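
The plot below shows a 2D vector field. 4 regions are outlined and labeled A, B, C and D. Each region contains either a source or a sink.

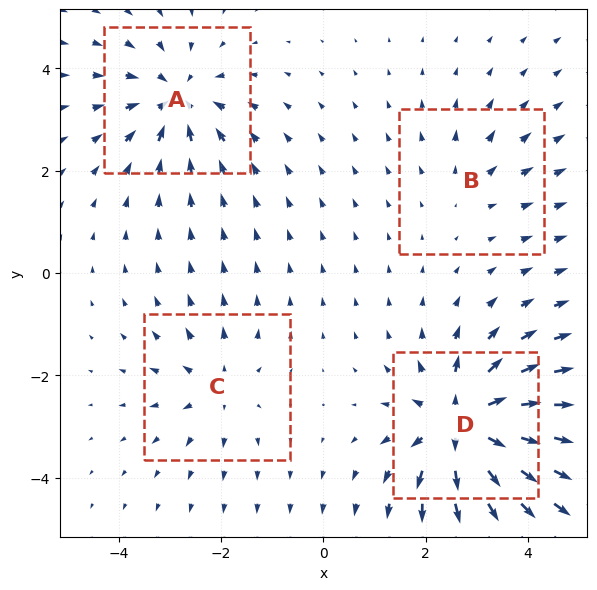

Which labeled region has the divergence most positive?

Divergence at each region's feature centre — A: about -5, B: about +2, C: about +4, D: about +8. Region D is most positive.

D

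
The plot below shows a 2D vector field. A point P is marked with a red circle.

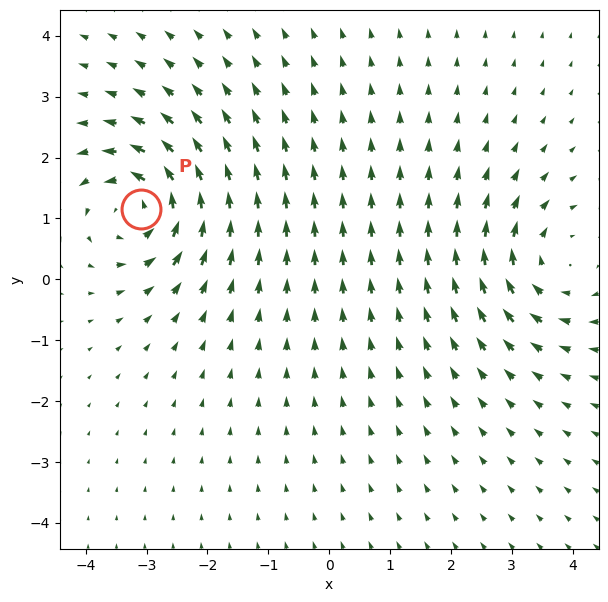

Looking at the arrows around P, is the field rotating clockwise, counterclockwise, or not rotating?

Near P at (-3.1, 1.2) the arrows circulate counterclockwise. The curl (z-component) there is about +5; positive curl means counterclockwise rotation.

counterclockwise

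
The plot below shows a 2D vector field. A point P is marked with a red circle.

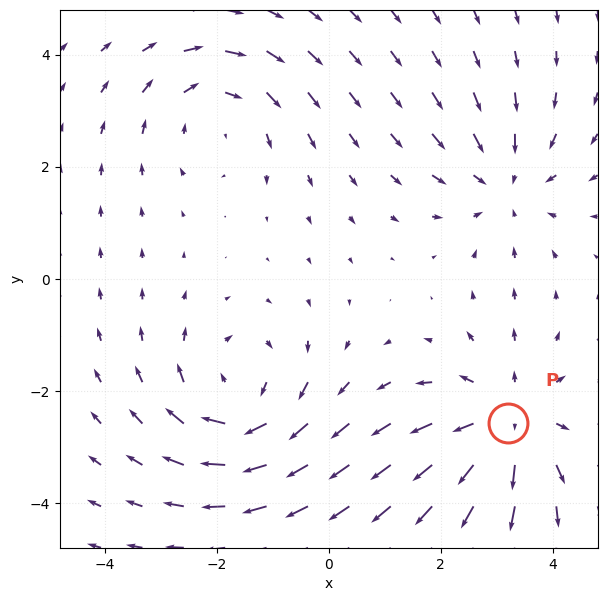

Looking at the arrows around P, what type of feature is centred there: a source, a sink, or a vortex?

At P (3.2, -2.6) the arrows spread outward. Divergence about +4, curl ≈0 — positive divergence with near-zero curl is a source.

source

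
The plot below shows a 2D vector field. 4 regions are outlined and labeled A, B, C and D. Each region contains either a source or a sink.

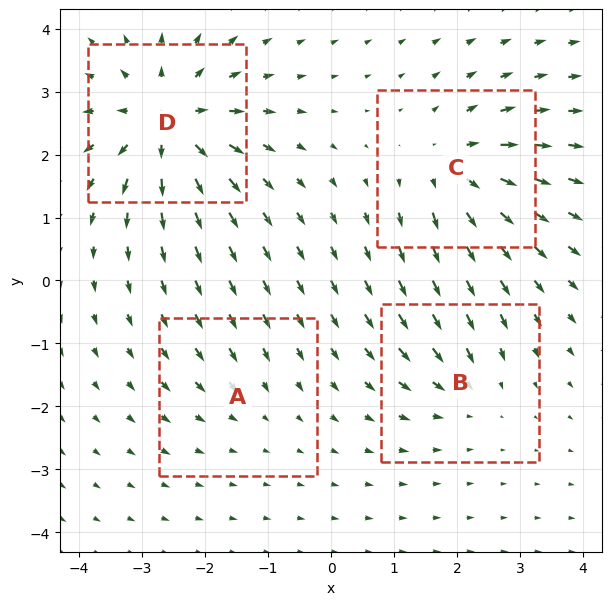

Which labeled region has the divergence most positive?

Divergence at each region's feature centre — A: about -2, B: about -4, C: about +6, D: about +8. Region D is most positive.

D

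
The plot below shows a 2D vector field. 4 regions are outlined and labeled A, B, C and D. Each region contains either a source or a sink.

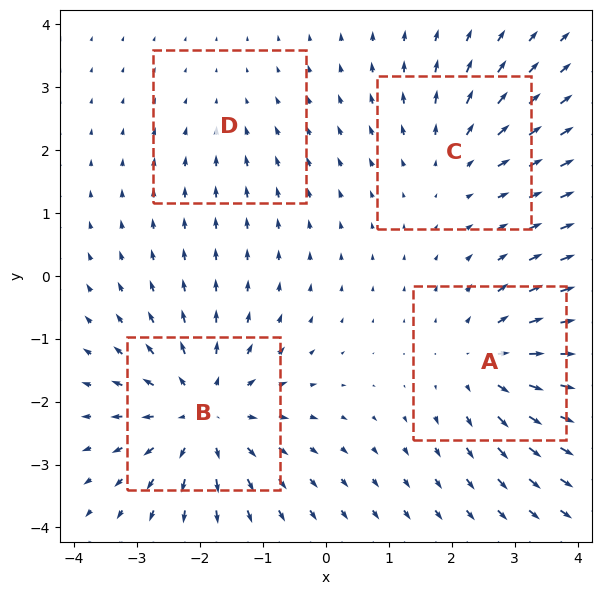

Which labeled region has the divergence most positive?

B

Divergence at each region's feature centre — A: about +5, B: about +6, C: about +3, D: about -2. Region B is most positive.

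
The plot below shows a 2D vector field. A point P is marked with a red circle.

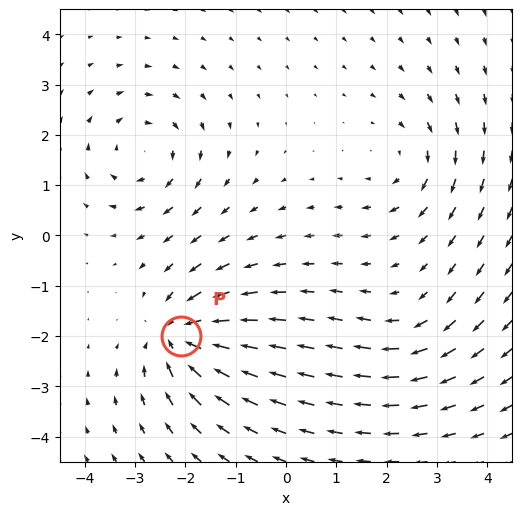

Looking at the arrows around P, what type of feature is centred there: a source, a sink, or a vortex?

At P (-2.1, -2.0) the arrows converge inward. Divergence about -7, curl ≈0 — negative divergence with near-zero curl is a sink.

sink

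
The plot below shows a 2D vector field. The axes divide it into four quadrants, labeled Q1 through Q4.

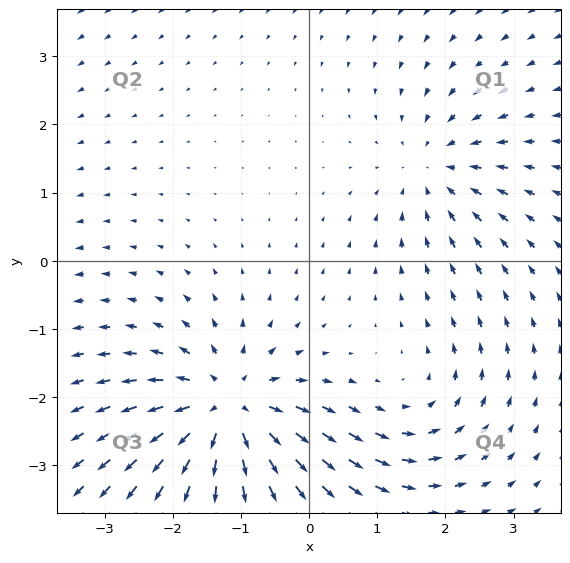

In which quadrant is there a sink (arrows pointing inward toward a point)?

Q1

The sink sits at approximately (1.8, 1.4), which lies in quadrant Q1. The divergence there is about -3, negative as expected for a sink.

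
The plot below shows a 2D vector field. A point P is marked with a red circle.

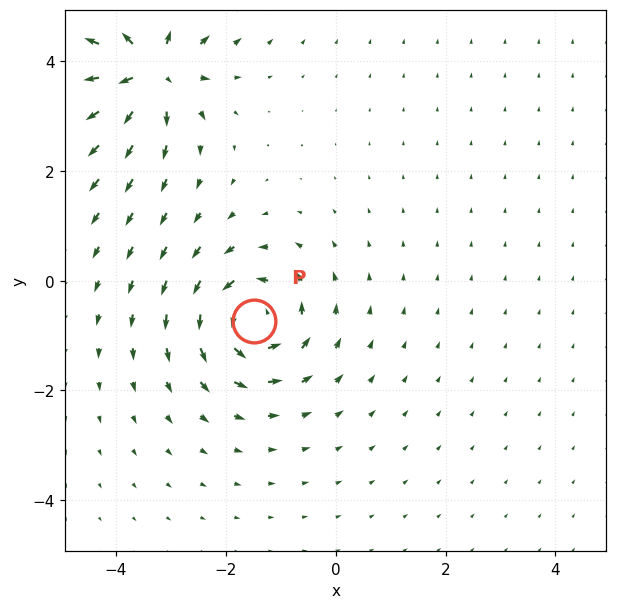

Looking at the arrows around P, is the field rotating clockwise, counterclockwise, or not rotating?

Near P at (-1.5, -0.7) the arrows circulate counterclockwise. The curl (z-component) there is about +5; positive curl means counterclockwise rotation.

counterclockwise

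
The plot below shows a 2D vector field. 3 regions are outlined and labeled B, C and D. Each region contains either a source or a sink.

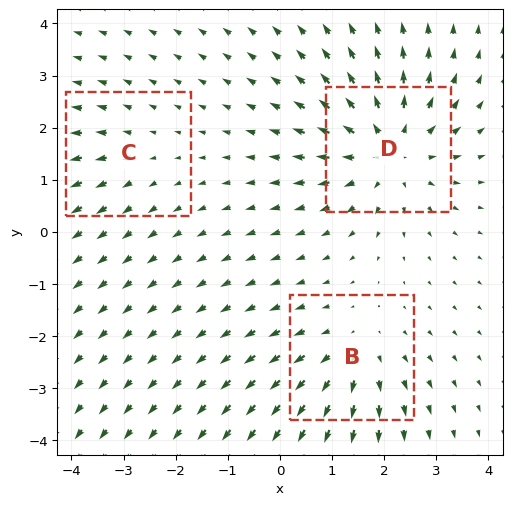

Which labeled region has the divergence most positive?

Divergence at each region's feature centre — B: about +3, C: about +2, D: about +4. Region D is most positive.

D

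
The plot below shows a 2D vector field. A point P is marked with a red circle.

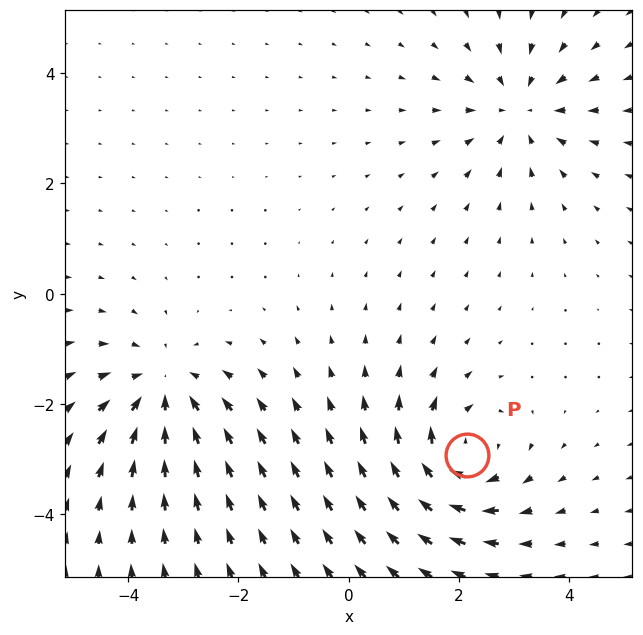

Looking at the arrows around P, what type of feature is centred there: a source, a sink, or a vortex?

vortex

At P (2.1, -2.9) the arrows circulate clockwise. Divergence ≈0, curl about -5 — near-zero divergence with nonzero curl is a vortex.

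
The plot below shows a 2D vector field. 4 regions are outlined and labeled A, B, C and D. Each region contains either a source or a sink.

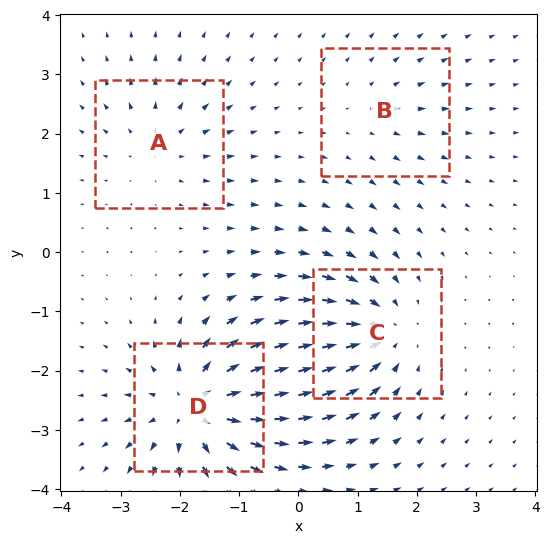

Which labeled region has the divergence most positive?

D

Divergence at each region's feature centre — A: about +4, B: about +2, C: about -6, D: about +8. Region D is most positive.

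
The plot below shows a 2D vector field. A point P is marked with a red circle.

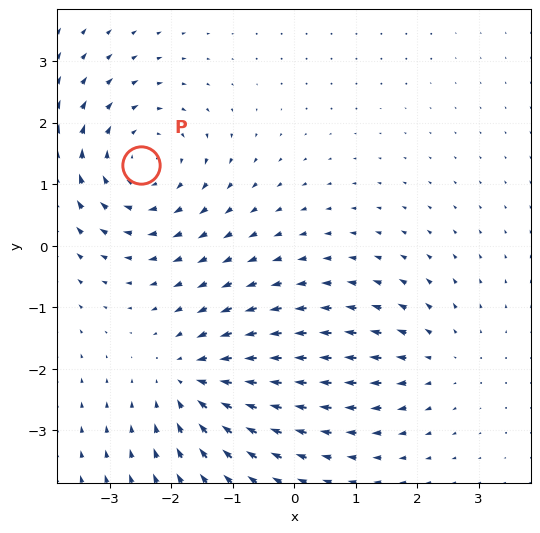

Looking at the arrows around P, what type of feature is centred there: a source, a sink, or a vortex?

At P (-2.5, 1.3) the arrows circulate clockwise. Divergence ≈0, curl about -4 — near-zero divergence with nonzero curl is a vortex.

vortex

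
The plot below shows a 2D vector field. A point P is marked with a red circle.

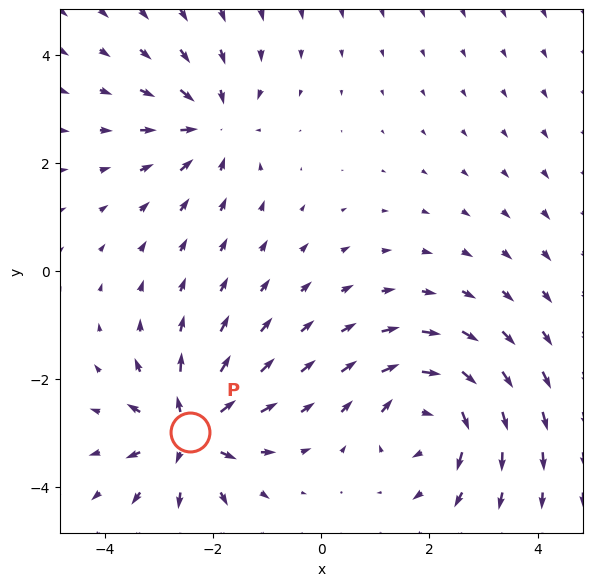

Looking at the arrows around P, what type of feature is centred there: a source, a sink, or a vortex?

At P (-2.4, -3.0) the arrows spread outward. Divergence about +7, curl ≈0 — positive divergence with near-zero curl is a source.

source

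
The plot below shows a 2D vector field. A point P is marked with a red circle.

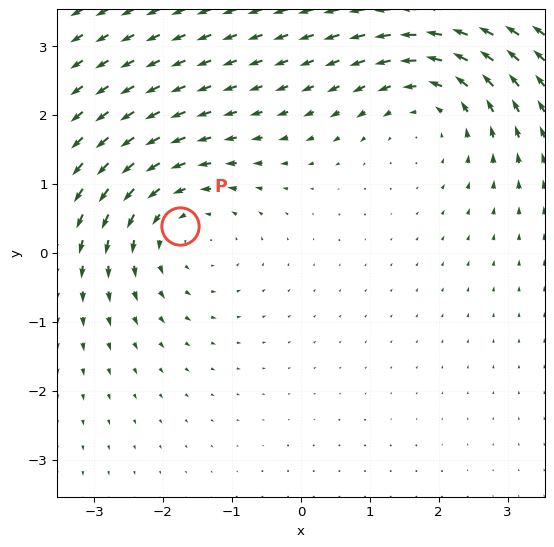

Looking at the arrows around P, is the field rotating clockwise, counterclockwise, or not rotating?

counterclockwise

Near P at (-1.7, 0.4) the arrows circulate counterclockwise. The curl (z-component) there is about +3; positive curl means counterclockwise rotation.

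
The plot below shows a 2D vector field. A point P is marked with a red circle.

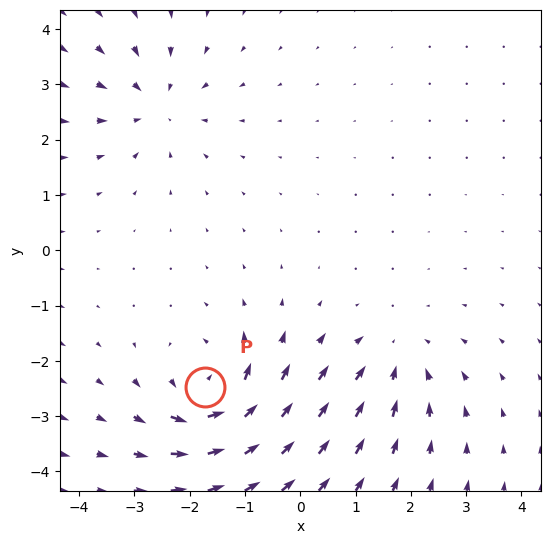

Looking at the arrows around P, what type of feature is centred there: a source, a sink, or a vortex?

At P (-1.7, -2.5) the arrows circulate counterclockwise. Divergence ≈0, curl about +7 — near-zero divergence with nonzero curl is a vortex.

vortex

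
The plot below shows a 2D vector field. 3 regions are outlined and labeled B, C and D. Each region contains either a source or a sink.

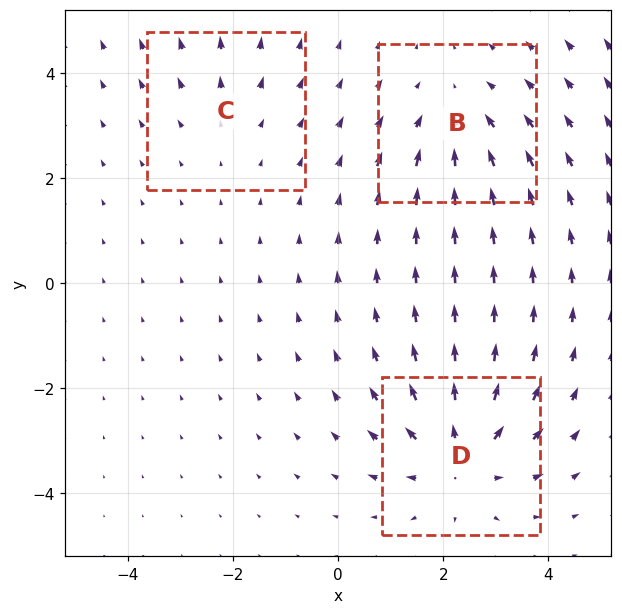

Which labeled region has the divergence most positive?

Divergence at each region's feature centre — B: about -3, C: about +2, D: about +4. Region D is most positive.

D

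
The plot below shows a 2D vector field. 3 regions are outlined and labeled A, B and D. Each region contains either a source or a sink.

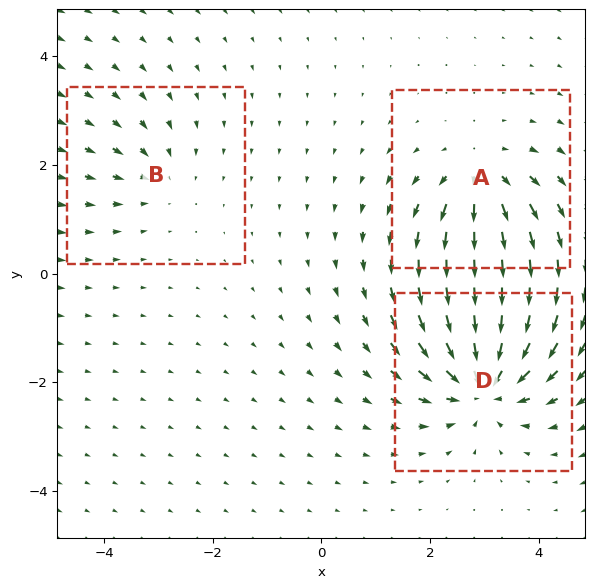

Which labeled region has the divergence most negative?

Divergence at each region's feature centre — A: about +4, B: about -2, D: about -6. Region D is most negative.

D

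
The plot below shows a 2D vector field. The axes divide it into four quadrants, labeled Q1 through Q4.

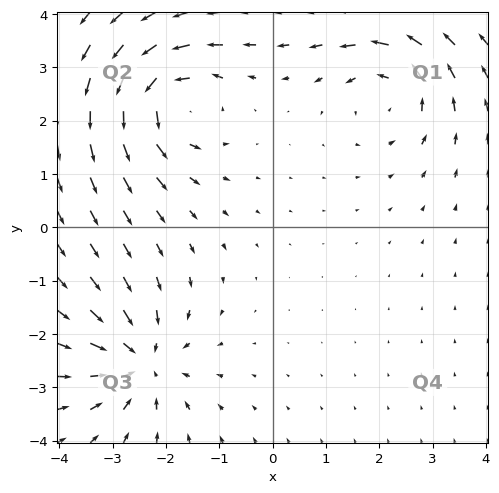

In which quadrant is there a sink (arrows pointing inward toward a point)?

Q3

The sink sits at approximately (-2.5, -2.5), which lies in quadrant Q3. The divergence there is about -5, negative as expected for a sink.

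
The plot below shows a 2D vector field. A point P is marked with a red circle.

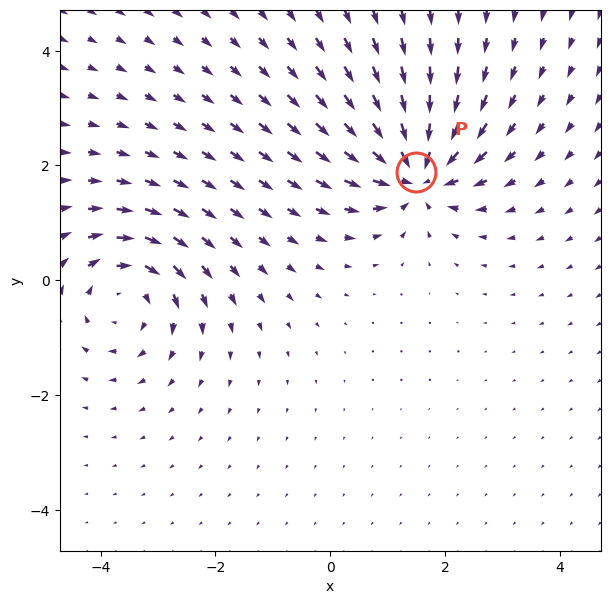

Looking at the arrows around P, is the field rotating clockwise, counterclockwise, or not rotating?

not rotating

Near P at (1.5, 1.9) the arrows show no circulation. The curl there is ≈0.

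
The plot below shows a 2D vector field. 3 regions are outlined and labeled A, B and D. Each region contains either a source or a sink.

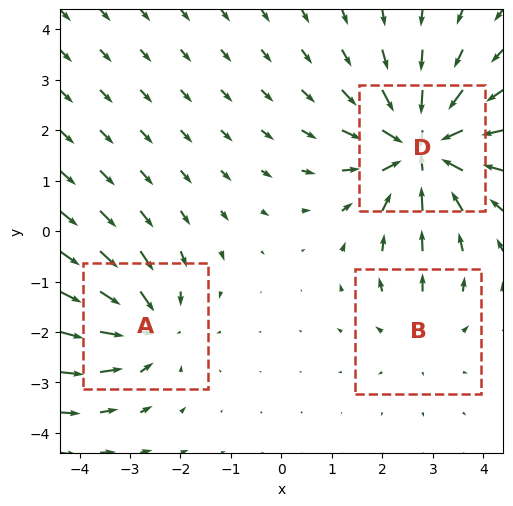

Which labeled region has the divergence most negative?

D

Divergence at each region's feature centre — A: about -3, B: about +2, D: about -5. Region D is most negative.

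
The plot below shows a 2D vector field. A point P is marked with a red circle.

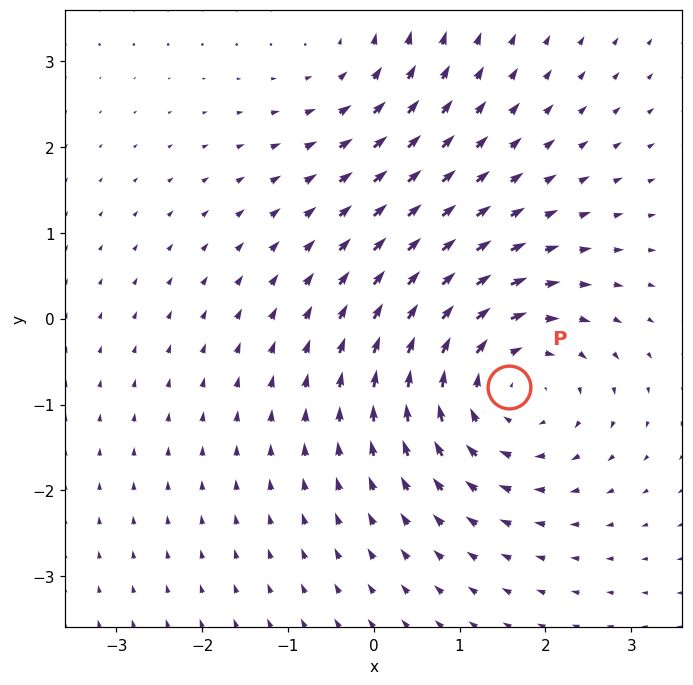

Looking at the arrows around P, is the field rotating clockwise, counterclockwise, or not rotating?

Near P at (1.6, -0.8) the arrows circulate clockwise. The curl (z-component) there is about -4; negative curl means clockwise rotation.

clockwise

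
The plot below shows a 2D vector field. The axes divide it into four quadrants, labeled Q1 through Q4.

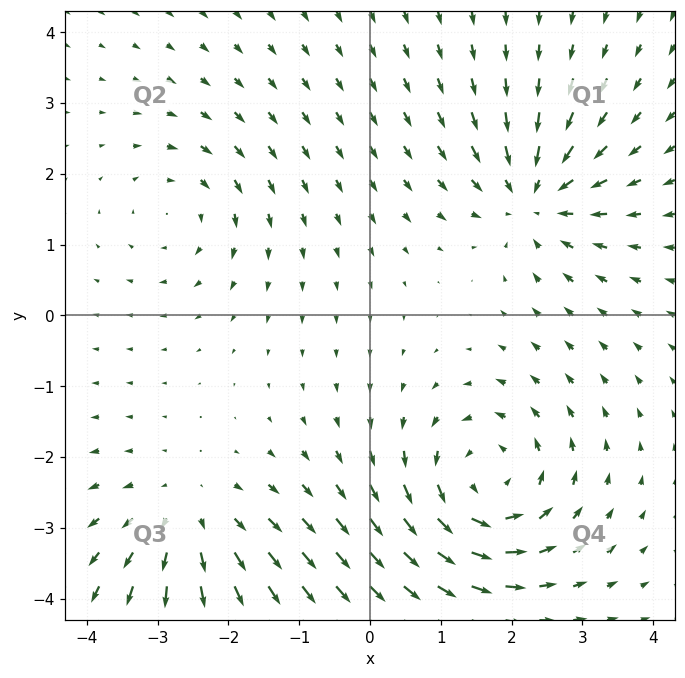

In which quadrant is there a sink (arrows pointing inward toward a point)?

Q1

The sink sits at approximately (2.3, 1.7), which lies in quadrant Q1. The divergence there is about -4, negative as expected for a sink.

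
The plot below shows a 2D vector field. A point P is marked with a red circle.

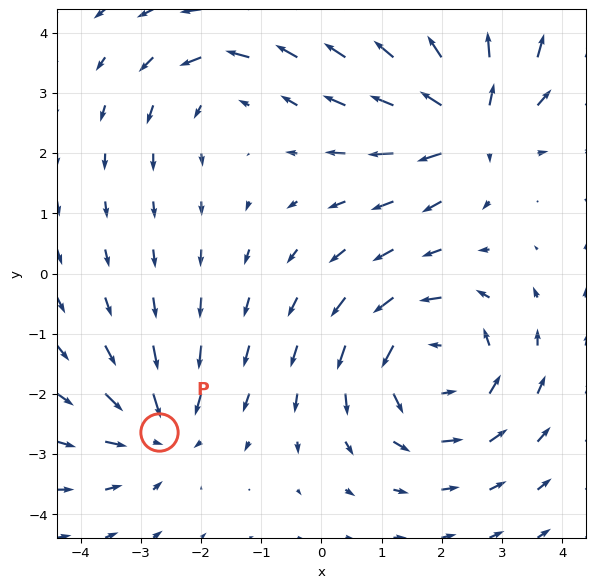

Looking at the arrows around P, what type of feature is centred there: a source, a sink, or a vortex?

At P (-2.7, -2.6) the arrows converge inward. Divergence about -3, curl ≈0 — negative divergence with near-zero curl is a sink.

sink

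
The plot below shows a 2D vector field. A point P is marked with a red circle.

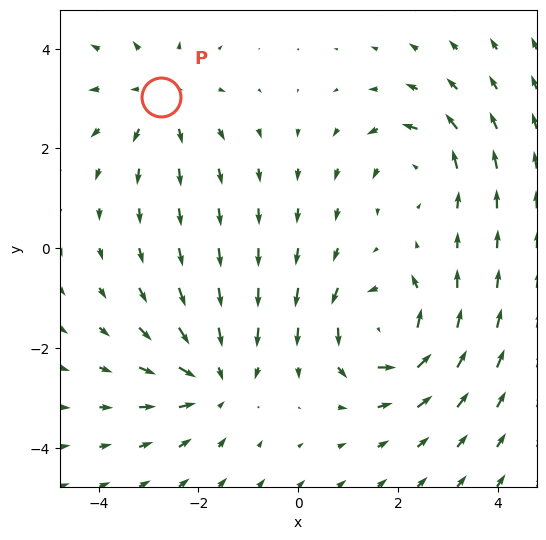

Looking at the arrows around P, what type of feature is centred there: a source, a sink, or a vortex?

source

At P (-2.8, 3.0) the arrows spread outward. Divergence about +3, curl ≈0 — positive divergence with near-zero curl is a source.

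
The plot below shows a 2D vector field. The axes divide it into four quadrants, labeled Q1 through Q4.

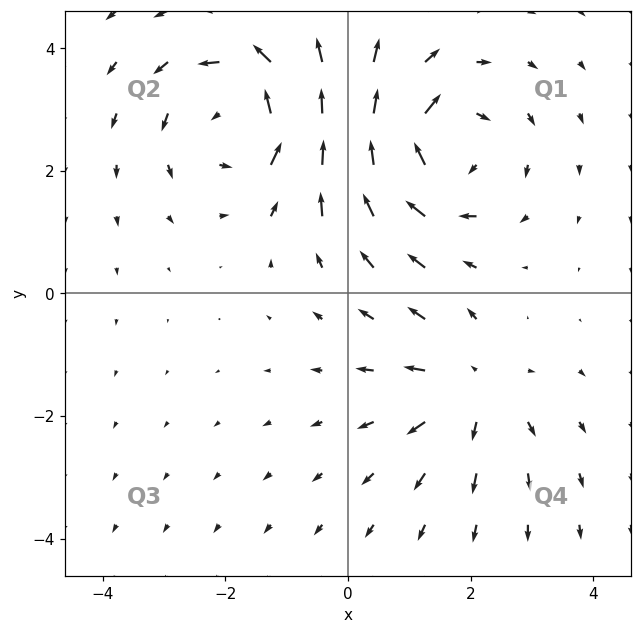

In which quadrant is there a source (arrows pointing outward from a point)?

The source sits at approximately (2.0, -1.6), which lies in quadrant Q4. The divergence there is about +3, positive as expected for a source.

Q4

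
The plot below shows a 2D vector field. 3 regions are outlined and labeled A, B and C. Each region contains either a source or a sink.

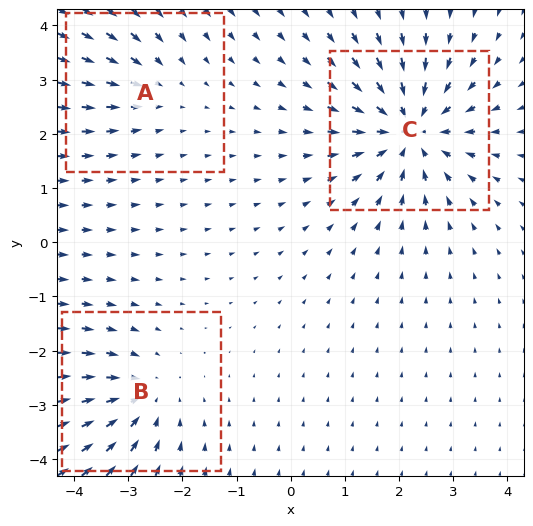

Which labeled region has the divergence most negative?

Divergence at each region's feature centre — A: about -2, B: about -3, C: about -5. Region C is most negative.

C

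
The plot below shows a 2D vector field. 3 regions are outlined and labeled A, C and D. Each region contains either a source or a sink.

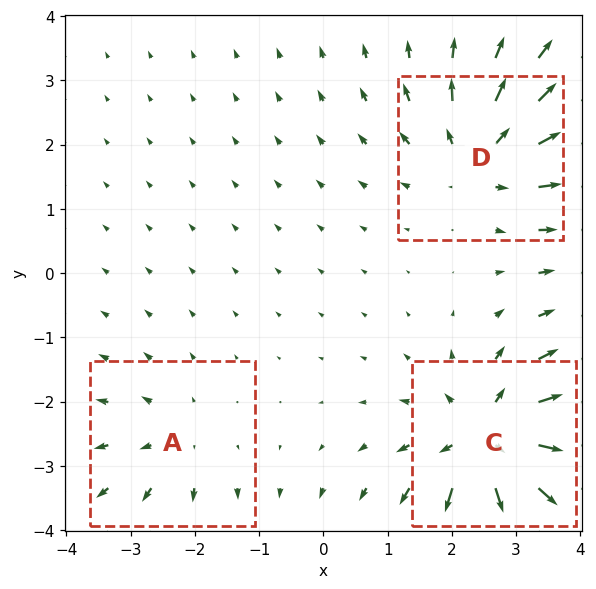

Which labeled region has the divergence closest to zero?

A

Divergence at each region's feature centre — A: about +2, C: about +6, D: about +4. Region A is closest to zero.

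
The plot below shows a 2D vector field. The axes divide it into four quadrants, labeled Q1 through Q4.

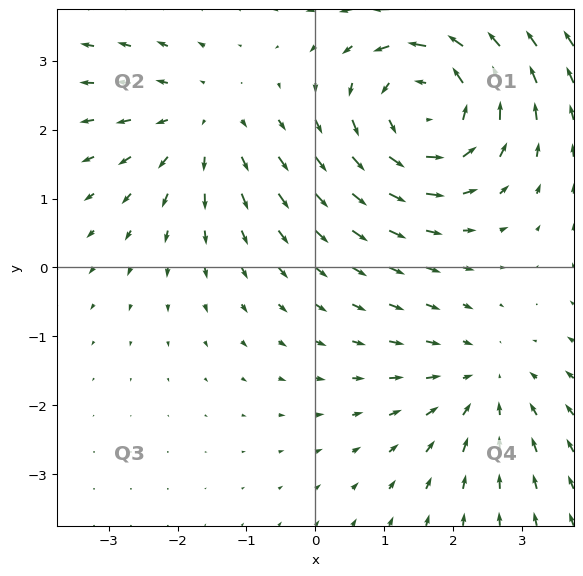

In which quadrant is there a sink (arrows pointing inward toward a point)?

The sink sits at approximately (2.5, -1.7), which lies in quadrant Q4. The divergence there is about -3, negative as expected for a sink.

Q4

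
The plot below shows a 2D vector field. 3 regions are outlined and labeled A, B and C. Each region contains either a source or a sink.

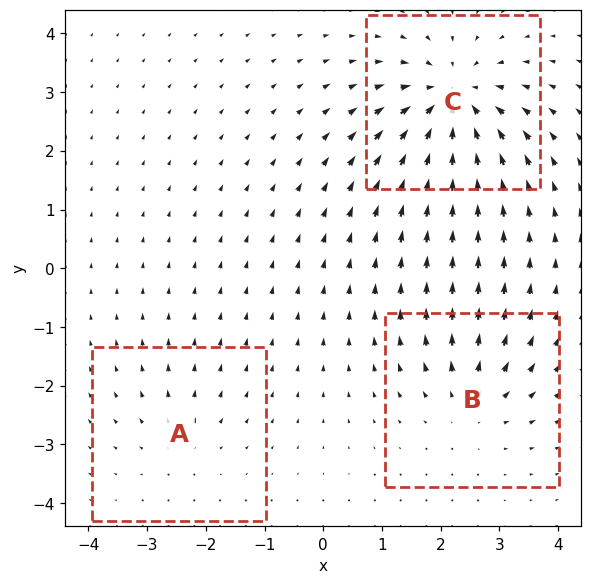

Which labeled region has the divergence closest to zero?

A

Divergence at each region's feature centre — A: about +2, B: about +3, C: about -6. Region A is closest to zero.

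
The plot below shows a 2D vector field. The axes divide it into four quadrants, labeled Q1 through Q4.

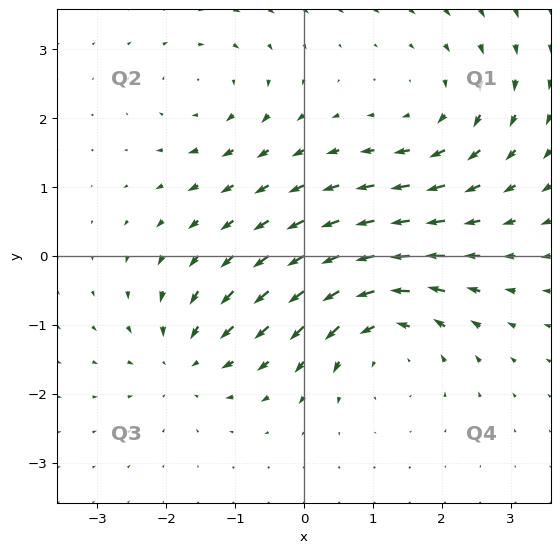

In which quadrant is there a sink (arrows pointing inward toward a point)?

Q3

The sink sits at approximately (-1.7, -1.5), which lies in quadrant Q3. The divergence there is about -4, negative as expected for a sink.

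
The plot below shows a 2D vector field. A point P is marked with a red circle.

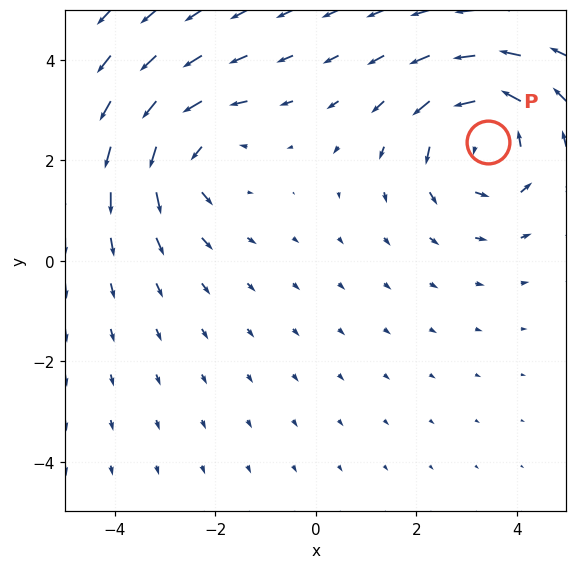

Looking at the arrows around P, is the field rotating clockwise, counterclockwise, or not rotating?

Near P at (3.4, 2.4) the arrows circulate counterclockwise. The curl (z-component) there is about +4; positive curl means counterclockwise rotation.

counterclockwise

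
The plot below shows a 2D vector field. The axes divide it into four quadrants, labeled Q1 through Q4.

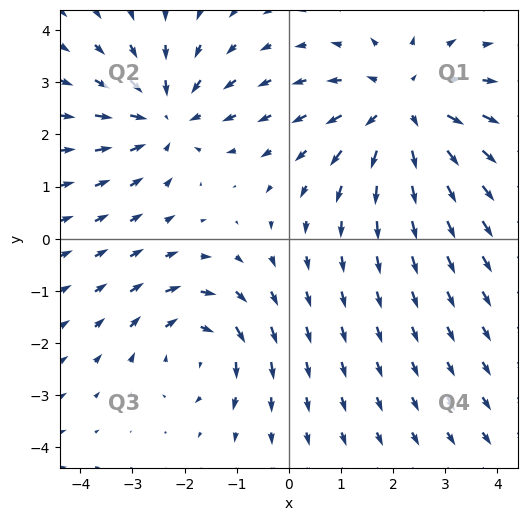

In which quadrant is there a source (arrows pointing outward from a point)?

Q1

The source sits at approximately (2.2, 2.5), which lies in quadrant Q1. The divergence there is about +4, positive as expected for a source.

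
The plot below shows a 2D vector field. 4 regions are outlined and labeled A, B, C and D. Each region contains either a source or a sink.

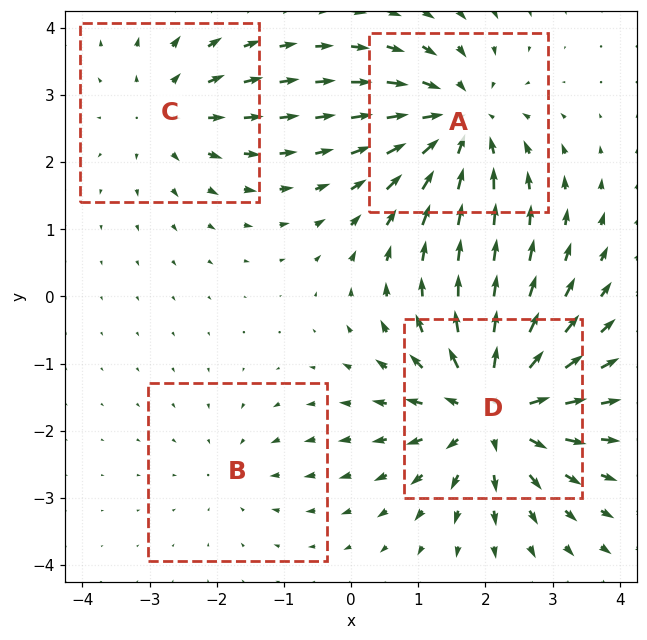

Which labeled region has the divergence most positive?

Divergence at each region's feature centre — A: about -5, B: about -2, C: about +3, D: about +7. Region D is most positive.

D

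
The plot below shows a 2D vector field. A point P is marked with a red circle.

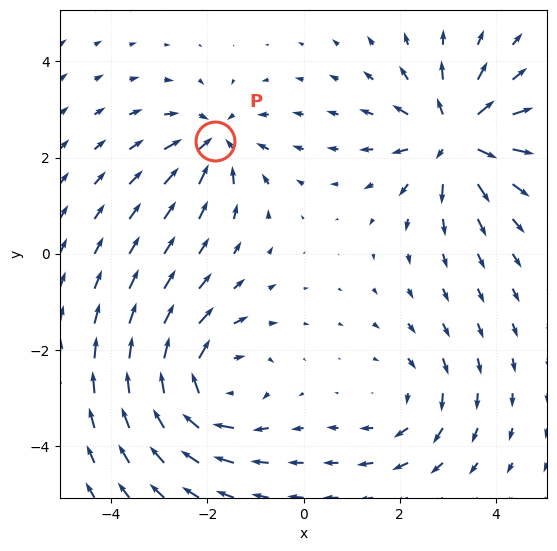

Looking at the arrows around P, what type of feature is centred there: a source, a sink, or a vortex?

sink

At P (-1.8, 2.3) the arrows converge inward. Divergence about -5, curl ≈0 — negative divergence with near-zero curl is a sink.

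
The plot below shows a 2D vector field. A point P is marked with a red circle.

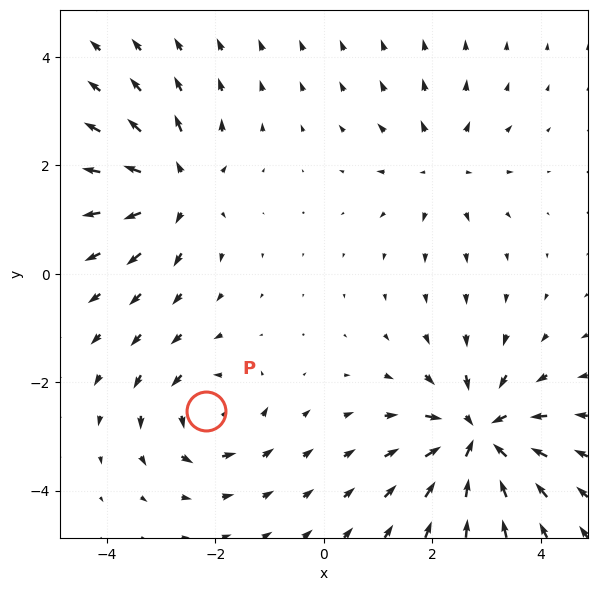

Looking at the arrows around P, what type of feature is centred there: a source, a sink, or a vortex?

vortex

At P (-2.2, -2.5) the arrows circulate counterclockwise. Divergence ≈0, curl about +4 — near-zero divergence with nonzero curl is a vortex.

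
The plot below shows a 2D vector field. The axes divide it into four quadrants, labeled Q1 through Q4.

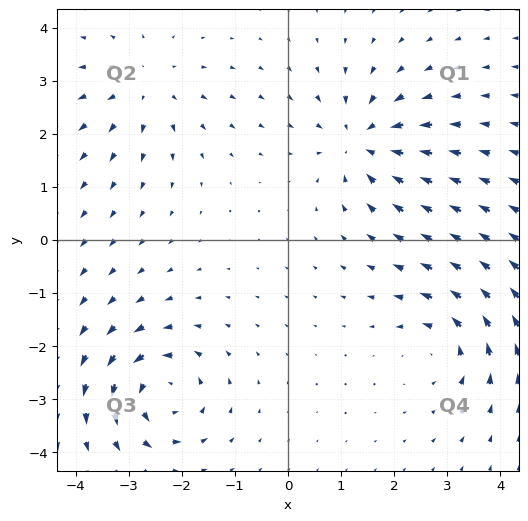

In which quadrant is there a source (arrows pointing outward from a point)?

Q2

The source sits at approximately (-2.7, 2.9), which lies in quadrant Q2. The divergence there is about +4, positive as expected for a source.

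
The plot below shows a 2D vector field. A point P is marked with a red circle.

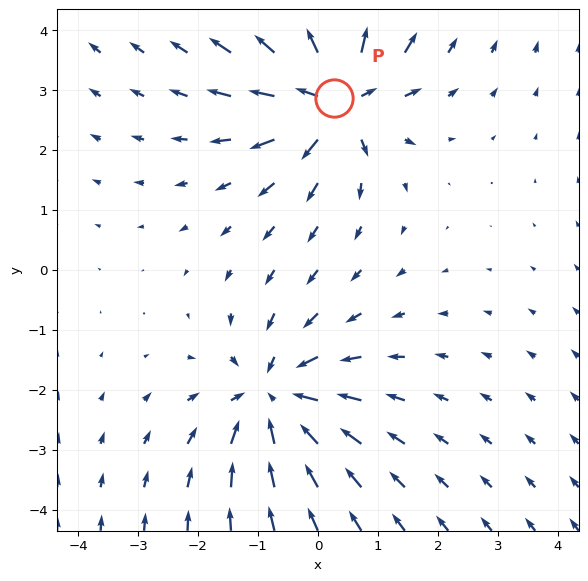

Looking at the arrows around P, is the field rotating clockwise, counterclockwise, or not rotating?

Near P at (0.3, 2.9) the arrows show no circulation. The curl there is ≈0.

not rotating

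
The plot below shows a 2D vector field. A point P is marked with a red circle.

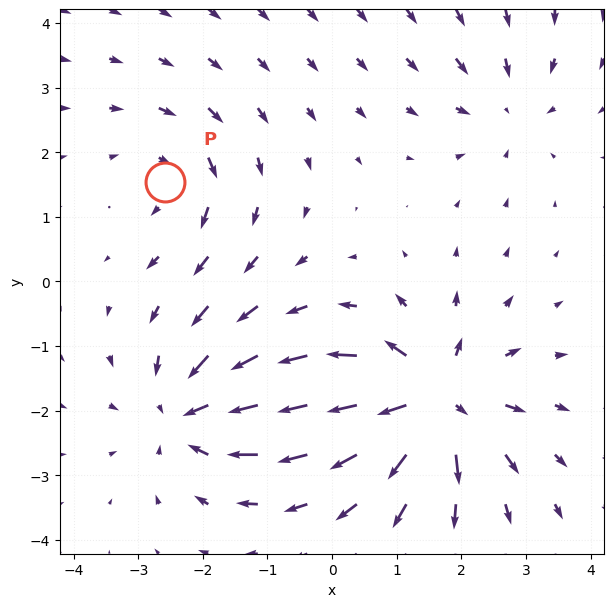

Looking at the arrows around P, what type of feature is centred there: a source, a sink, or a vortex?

vortex

At P (-2.6, 1.5) the arrows circulate clockwise. Divergence ≈0, curl about -3 — near-zero divergence with nonzero curl is a vortex.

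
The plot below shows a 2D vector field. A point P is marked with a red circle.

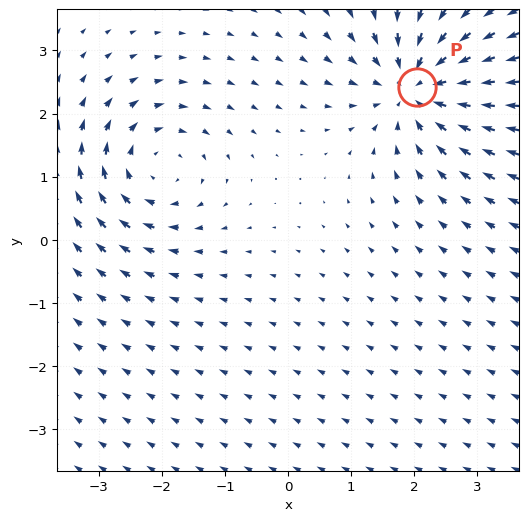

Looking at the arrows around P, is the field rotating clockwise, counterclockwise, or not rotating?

Near P at (2.0, 2.4) the arrows show no circulation. The curl there is ≈0.

not rotating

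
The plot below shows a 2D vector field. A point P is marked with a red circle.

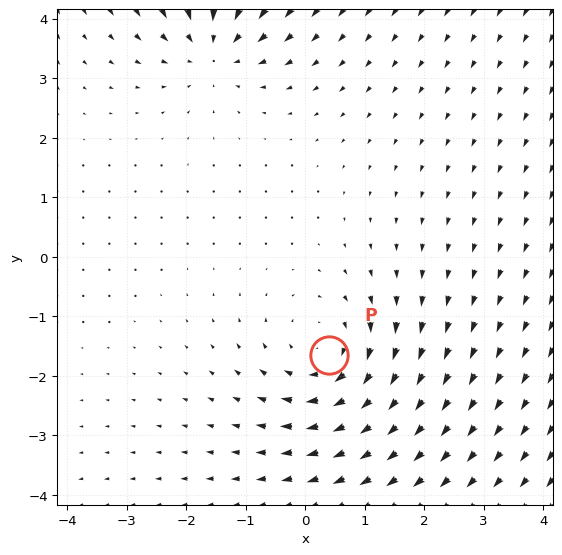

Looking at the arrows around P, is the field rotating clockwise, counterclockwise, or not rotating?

clockwise

Near P at (0.4, -1.7) the arrows circulate clockwise. The curl (z-component) there is about -3; negative curl means clockwise rotation.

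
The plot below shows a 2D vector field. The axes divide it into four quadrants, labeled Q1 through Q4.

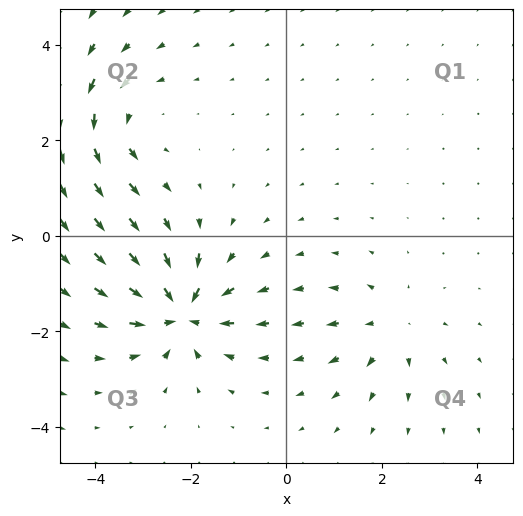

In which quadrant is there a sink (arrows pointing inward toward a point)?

The sink sits at approximately (-2.2, -1.6), which lies in quadrant Q3. The divergence there is about -7, negative as expected for a sink.

Q3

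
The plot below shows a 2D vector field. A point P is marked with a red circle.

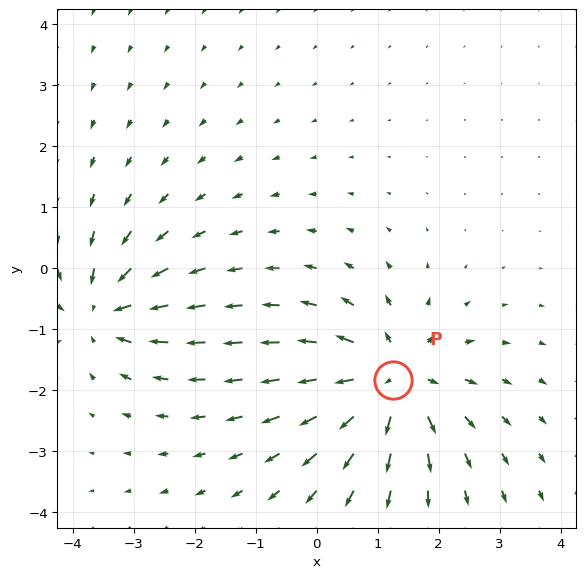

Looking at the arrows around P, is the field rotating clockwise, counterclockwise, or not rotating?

Near P at (1.3, -1.8) the arrows show no circulation. The curl there is ≈0.

not rotating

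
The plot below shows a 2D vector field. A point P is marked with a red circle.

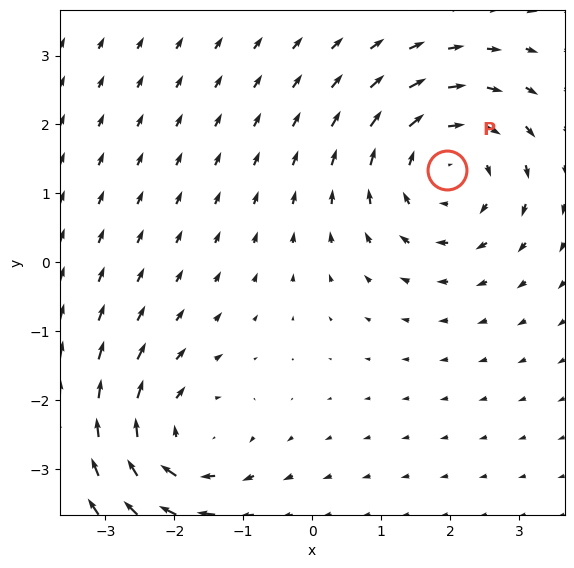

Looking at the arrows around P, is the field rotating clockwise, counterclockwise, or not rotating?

Near P at (2.0, 1.3) the arrows circulate clockwise. The curl (z-component) there is about -4; negative curl means clockwise rotation.

clockwise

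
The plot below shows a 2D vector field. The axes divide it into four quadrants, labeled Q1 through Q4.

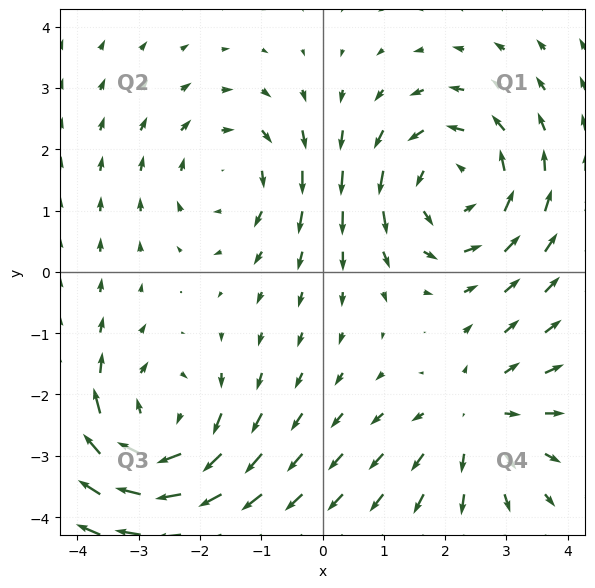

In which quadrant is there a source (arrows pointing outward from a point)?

The source sits at approximately (2.5, -2.4), which lies in quadrant Q4. The divergence there is about +3, positive as expected for a source.

Q4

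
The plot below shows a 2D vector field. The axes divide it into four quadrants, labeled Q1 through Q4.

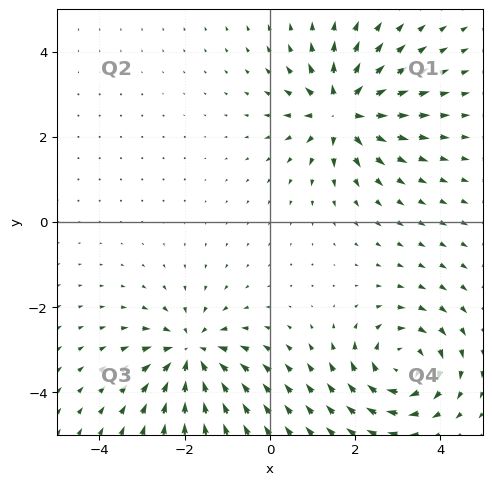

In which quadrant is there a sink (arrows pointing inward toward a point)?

The sink sits at approximately (-1.8, -3.1), which lies in quadrant Q3. The divergence there is about -5, negative as expected for a sink.

Q3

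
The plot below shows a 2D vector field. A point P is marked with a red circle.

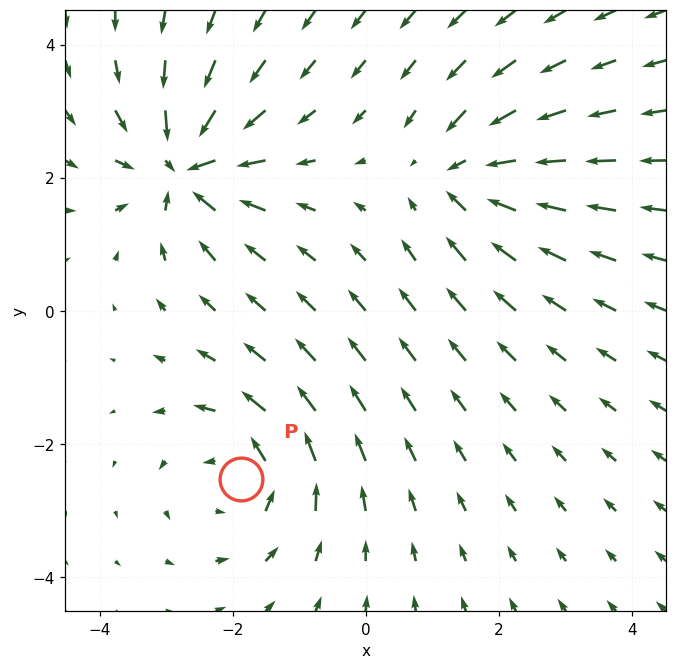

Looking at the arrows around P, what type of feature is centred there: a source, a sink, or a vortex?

At P (-1.9, -2.5) the arrows circulate counterclockwise. Divergence ≈0, curl about +3 — near-zero divergence with nonzero curl is a vortex.

vortex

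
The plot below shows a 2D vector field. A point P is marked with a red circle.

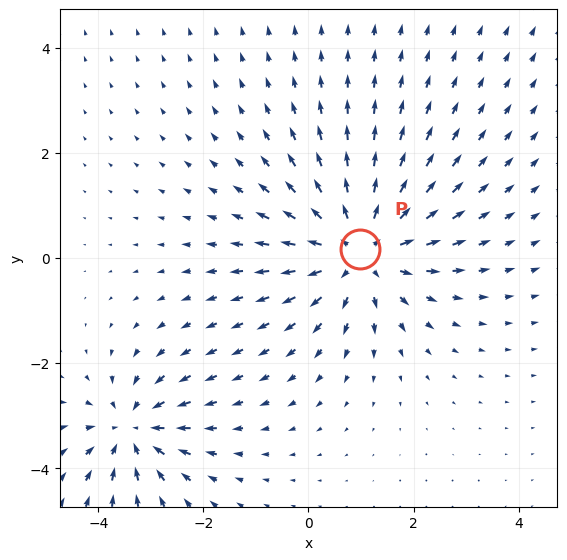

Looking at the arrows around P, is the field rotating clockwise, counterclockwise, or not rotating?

not rotating

Near P at (1.0, 0.2) the arrows show no circulation. The curl there is ≈0.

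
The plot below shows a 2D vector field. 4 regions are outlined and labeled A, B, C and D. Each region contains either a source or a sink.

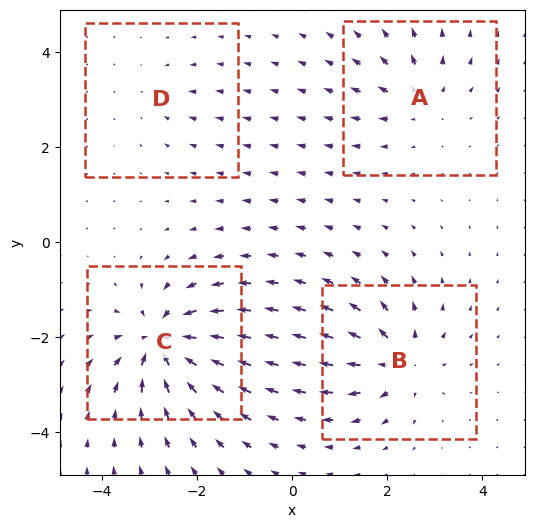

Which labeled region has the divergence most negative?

C

Divergence at each region's feature centre — A: about +4, B: about +6, C: about -8, D: about -2. Region C is most negative.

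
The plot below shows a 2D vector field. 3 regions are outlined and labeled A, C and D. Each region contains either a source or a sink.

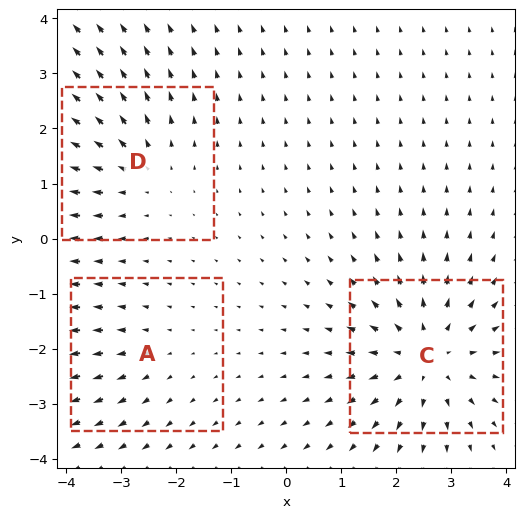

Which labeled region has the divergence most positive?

Divergence at each region's feature centre — A: about +2, C: about +4, D: about +3. Region C is most positive.

C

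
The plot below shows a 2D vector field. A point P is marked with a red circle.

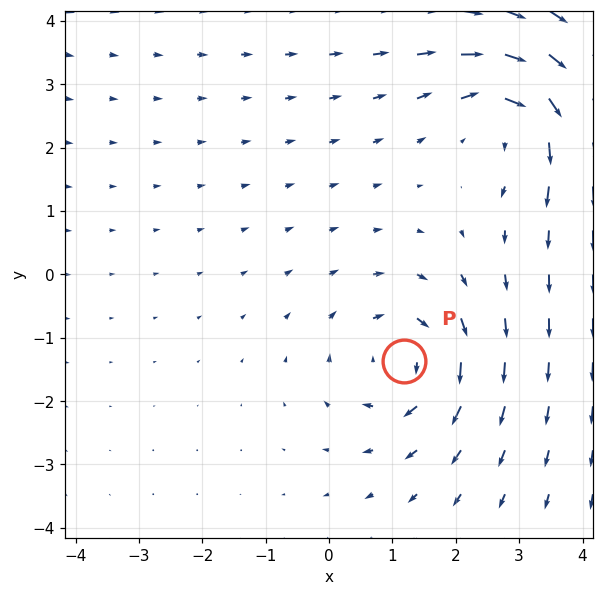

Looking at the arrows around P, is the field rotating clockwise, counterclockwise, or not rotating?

Near P at (1.2, -1.4) the arrows circulate clockwise. The curl (z-component) there is about -3; negative curl means clockwise rotation.

clockwise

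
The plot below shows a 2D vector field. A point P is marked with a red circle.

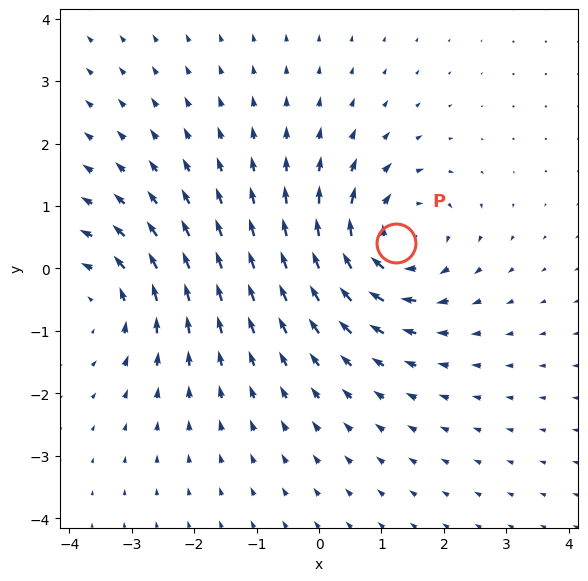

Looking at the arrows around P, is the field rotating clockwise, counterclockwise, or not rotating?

Near P at (1.2, 0.4) the arrows circulate clockwise. The curl (z-component) there is about -4; negative curl means clockwise rotation.

clockwise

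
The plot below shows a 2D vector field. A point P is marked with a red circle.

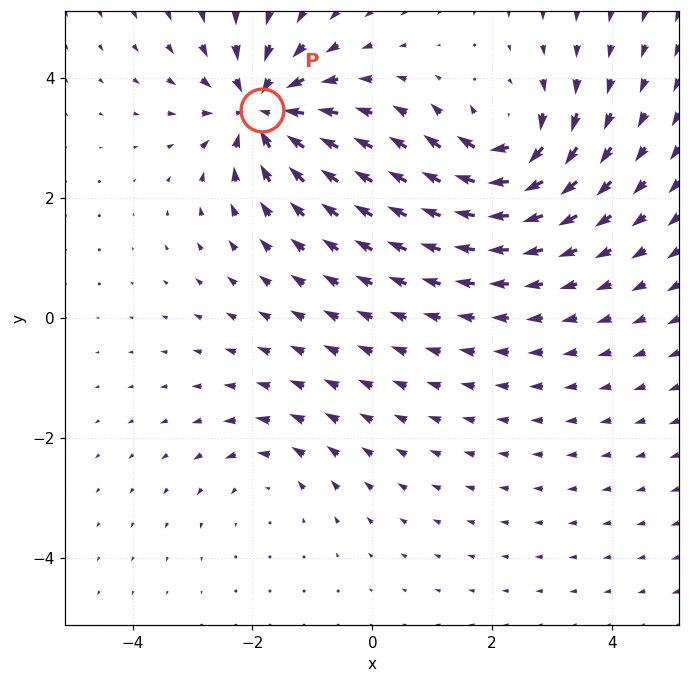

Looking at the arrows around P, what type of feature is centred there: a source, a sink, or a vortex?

At P (-1.8, 3.5) the arrows converge inward. Divergence about -6, curl ≈0 — negative divergence with near-zero curl is a sink.

sink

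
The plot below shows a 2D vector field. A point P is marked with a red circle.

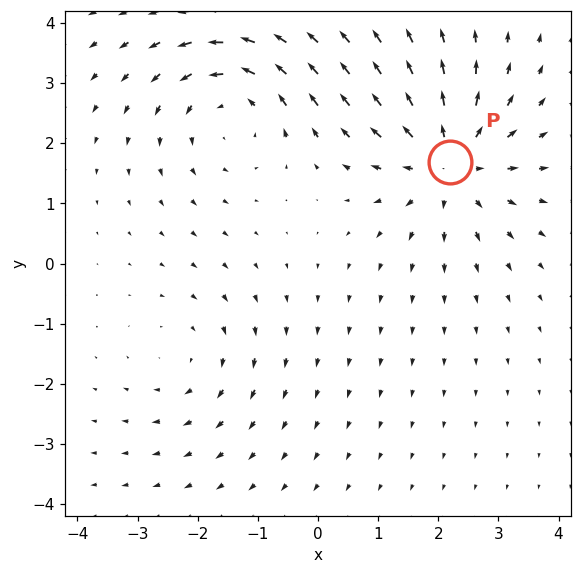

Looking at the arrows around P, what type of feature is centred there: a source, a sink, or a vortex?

At P (2.2, 1.7) the arrows spread outward. Divergence about +5, curl ≈0 — positive divergence with near-zero curl is a source.

source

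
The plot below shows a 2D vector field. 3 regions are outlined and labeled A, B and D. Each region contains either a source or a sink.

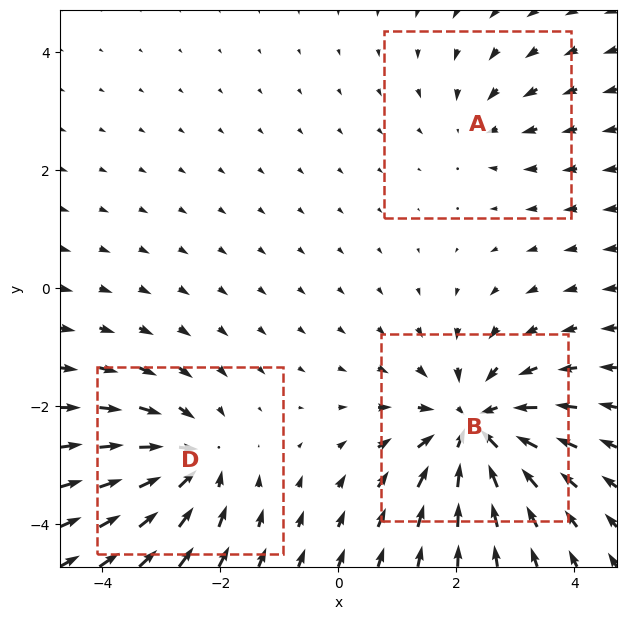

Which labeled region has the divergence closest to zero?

Divergence at each region's feature centre — A: about -2, B: about -5, D: about -4. Region A is closest to zero.

A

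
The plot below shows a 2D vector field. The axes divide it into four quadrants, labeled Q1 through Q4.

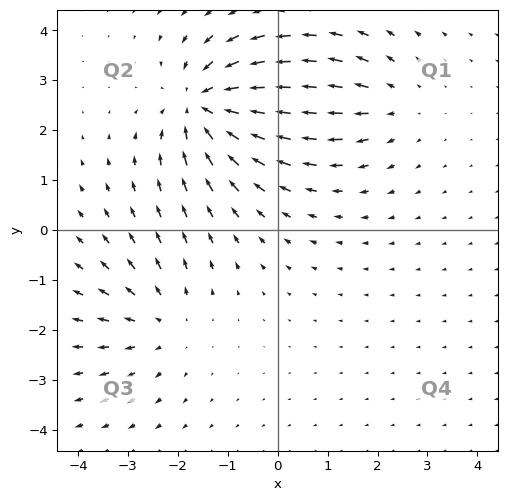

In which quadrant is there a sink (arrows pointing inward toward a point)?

The sink sits at approximately (-1.4, 2.5), which lies in quadrant Q2. The divergence there is about -5, negative as expected for a sink.

Q2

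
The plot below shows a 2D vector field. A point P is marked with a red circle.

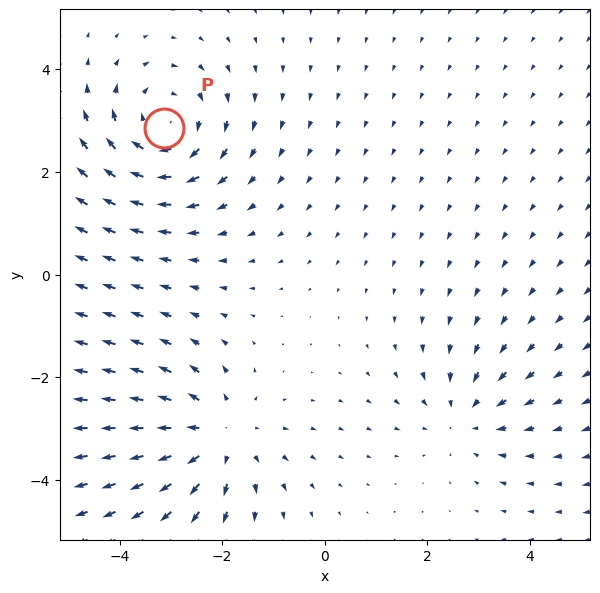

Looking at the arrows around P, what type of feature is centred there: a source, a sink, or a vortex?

At P (-3.1, 2.9) the arrows circulate clockwise. Divergence ≈0, curl about -5 — near-zero divergence with nonzero curl is a vortex.

vortex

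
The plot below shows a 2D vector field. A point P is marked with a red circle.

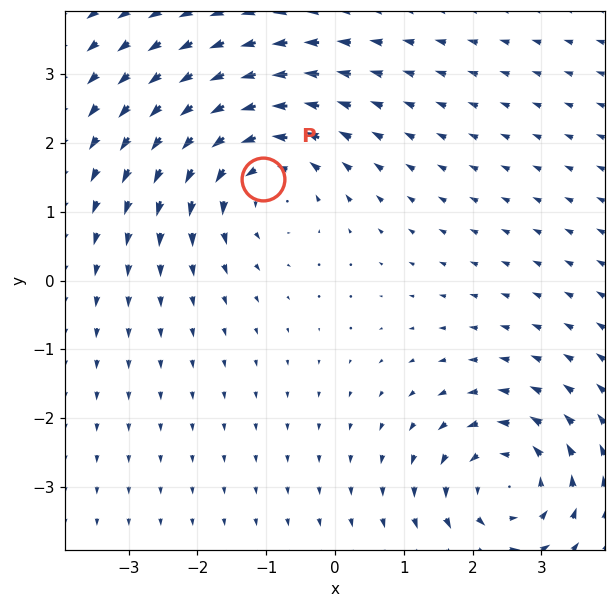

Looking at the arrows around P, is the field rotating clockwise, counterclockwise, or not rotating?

counterclockwise

Near P at (-1.0, 1.5) the arrows circulate counterclockwise. The curl (z-component) there is about +4; positive curl means counterclockwise rotation.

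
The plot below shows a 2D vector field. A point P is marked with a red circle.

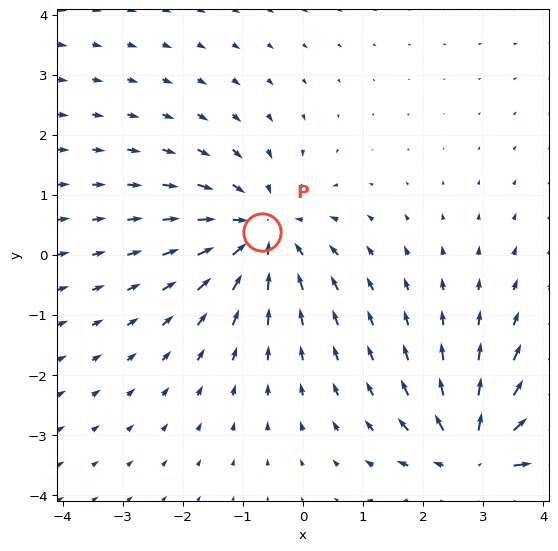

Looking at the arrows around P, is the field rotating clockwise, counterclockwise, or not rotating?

Near P at (-0.7, 0.4) the arrows show no circulation. The curl there is ≈0.

not rotating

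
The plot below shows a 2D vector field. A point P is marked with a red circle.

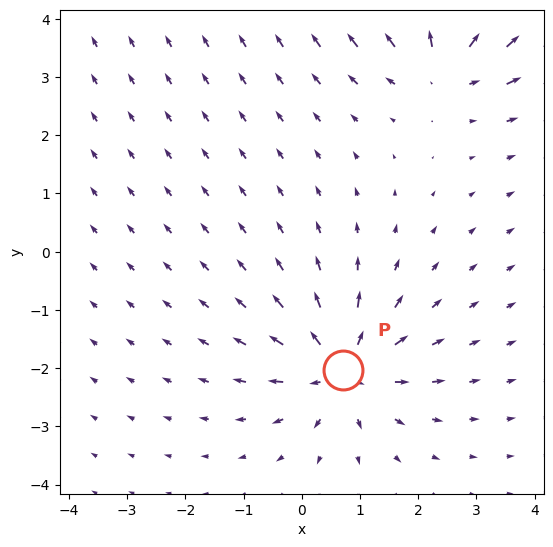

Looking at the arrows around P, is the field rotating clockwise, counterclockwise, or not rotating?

not rotating

Near P at (0.7, -2.0) the arrows show no circulation. The curl there is ≈0.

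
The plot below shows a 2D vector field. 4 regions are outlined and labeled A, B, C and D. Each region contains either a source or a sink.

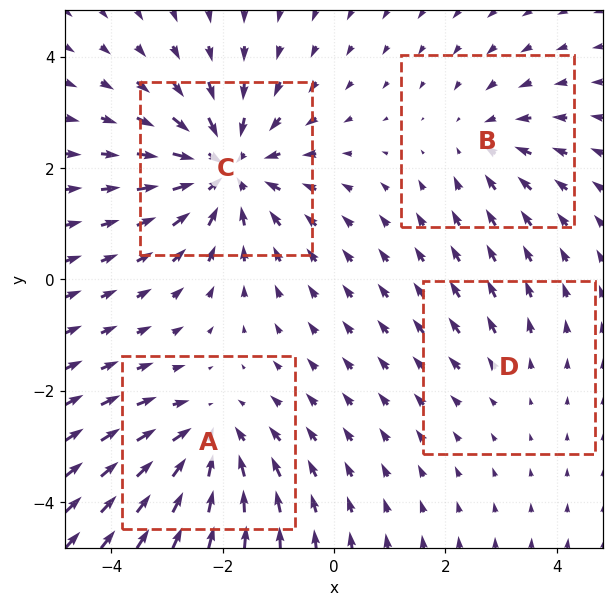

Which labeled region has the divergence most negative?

Divergence at each region's feature centre — A: about -5, B: about -3, C: about -7, D: about +2. Region C is most negative.

C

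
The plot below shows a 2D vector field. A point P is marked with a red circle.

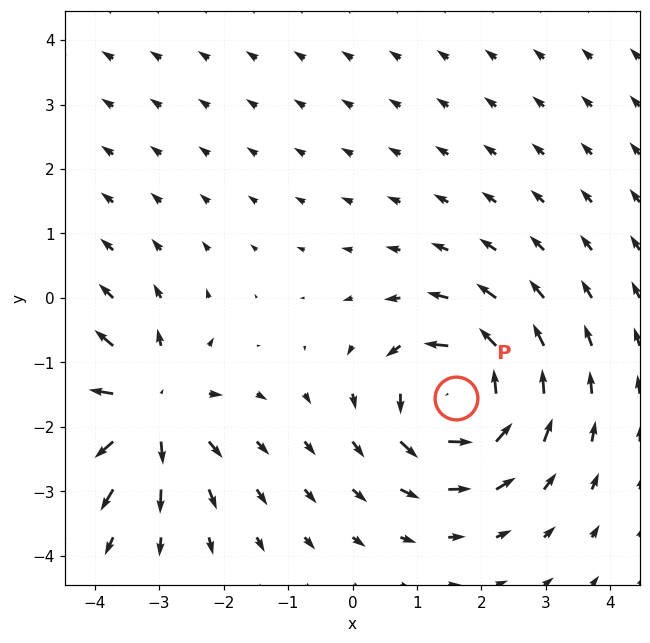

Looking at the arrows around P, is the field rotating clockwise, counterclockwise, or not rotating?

Near P at (1.6, -1.6) the arrows circulate counterclockwise. The curl (z-component) there is about +6; positive curl means counterclockwise rotation.

counterclockwise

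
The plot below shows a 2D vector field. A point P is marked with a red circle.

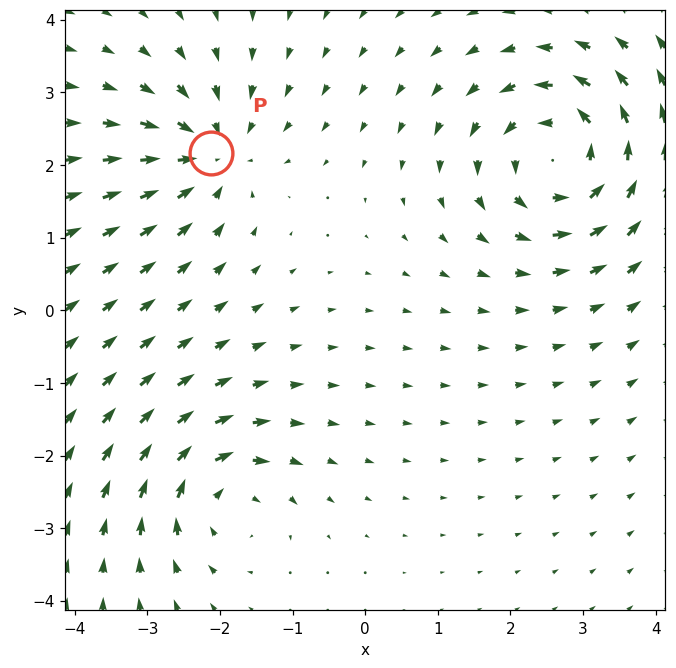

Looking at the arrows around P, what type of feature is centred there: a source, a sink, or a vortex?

sink

At P (-2.1, 2.2) the arrows converge inward. Divergence about -4, curl ≈0 — negative divergence with near-zero curl is a sink.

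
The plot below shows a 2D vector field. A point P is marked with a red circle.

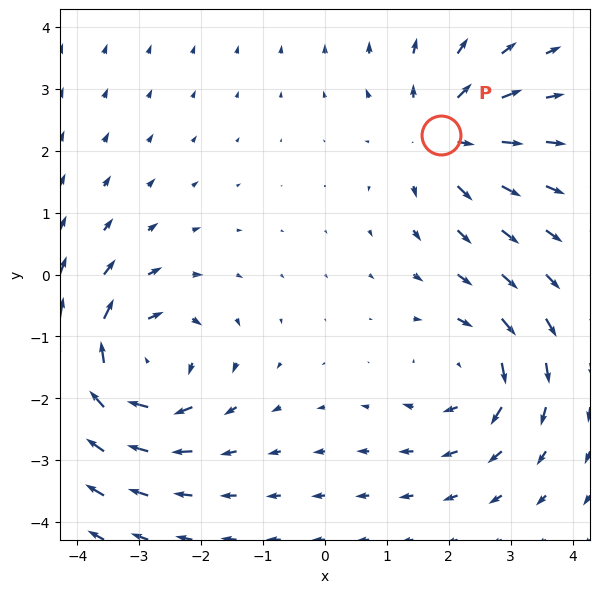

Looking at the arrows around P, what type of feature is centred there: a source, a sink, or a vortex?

source

At P (1.9, 2.3) the arrows spread outward. Divergence about +4, curl ≈0 — positive divergence with near-zero curl is a source.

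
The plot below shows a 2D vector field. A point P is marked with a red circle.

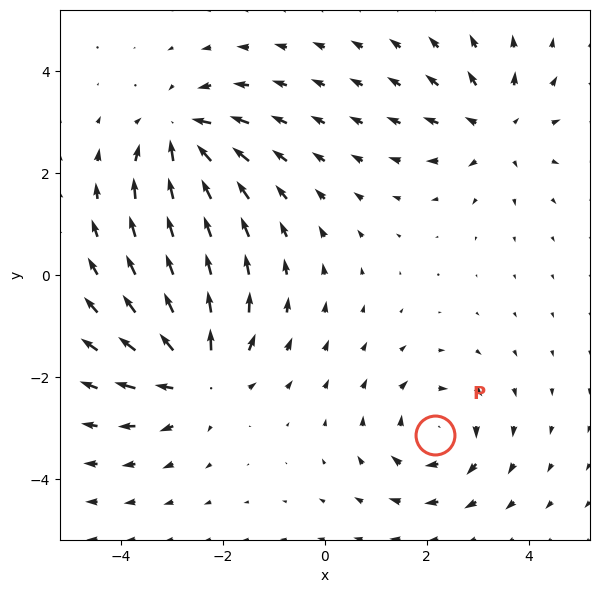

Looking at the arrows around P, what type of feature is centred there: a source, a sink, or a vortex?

vortex

At P (2.2, -3.1) the arrows circulate clockwise. Divergence ≈0, curl about -4 — near-zero divergence with nonzero curl is a vortex.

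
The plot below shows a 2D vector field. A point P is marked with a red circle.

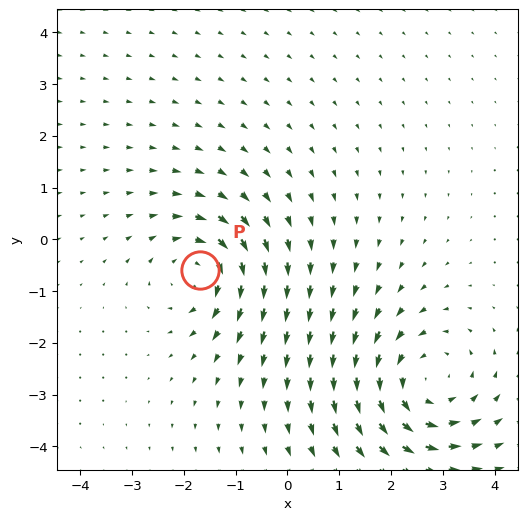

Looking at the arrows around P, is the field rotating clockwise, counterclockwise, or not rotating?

Near P at (-1.7, -0.6) the arrows circulate clockwise. The curl (z-component) there is about -4; negative curl means clockwise rotation.

clockwise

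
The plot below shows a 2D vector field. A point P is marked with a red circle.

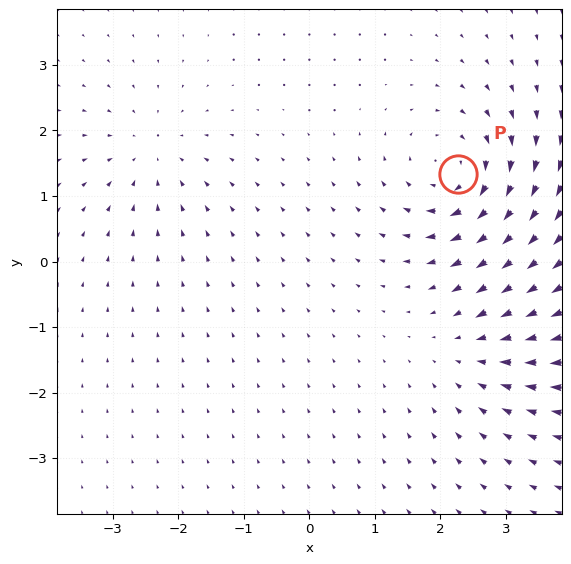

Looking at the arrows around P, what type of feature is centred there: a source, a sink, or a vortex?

At P (2.3, 1.3) the arrows circulate clockwise. Divergence ≈0, curl about -5 — near-zero divergence with nonzero curl is a vortex.

vortex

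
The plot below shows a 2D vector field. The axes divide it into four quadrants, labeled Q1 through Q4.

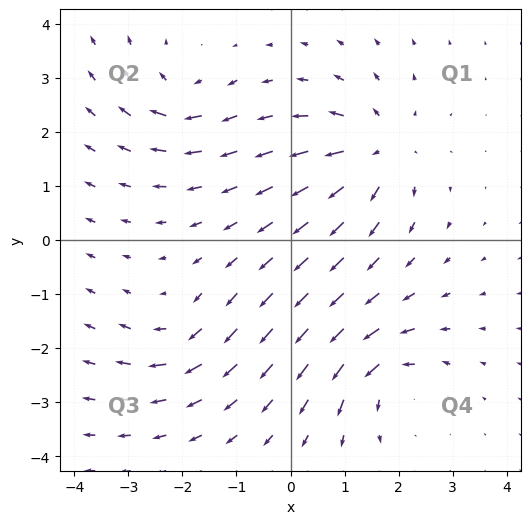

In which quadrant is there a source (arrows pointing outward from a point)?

The source sits at approximately (1.6, 1.7), which lies in quadrant Q1. The divergence there is about +6, positive as expected for a source.

Q1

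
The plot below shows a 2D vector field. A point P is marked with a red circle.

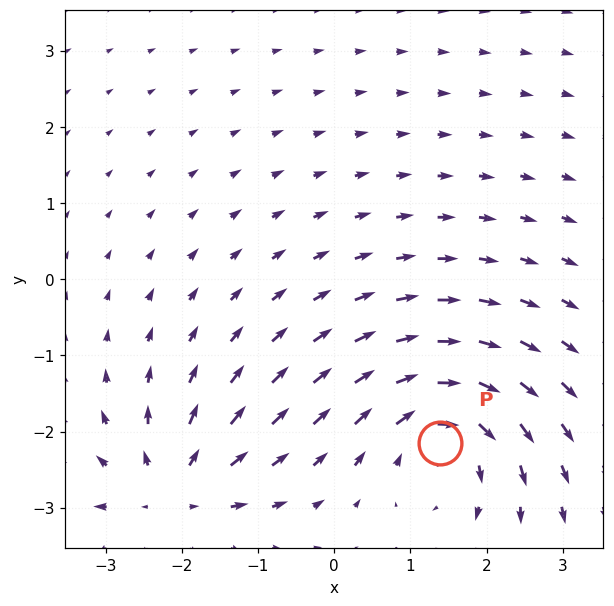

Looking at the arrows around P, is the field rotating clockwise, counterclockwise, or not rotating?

clockwise

Near P at (1.4, -2.1) the arrows circulate clockwise. The curl (z-component) there is about -6; negative curl means clockwise rotation.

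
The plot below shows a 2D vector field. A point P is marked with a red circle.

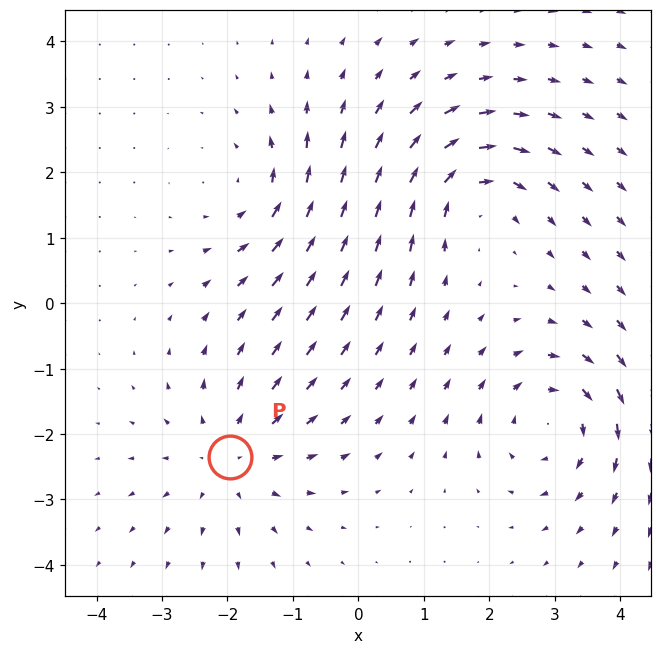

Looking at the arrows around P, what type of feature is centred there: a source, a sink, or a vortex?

At P (-2.0, -2.3) the arrows spread outward. Divergence about +4, curl ≈0 — positive divergence with near-zero curl is a source.

source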